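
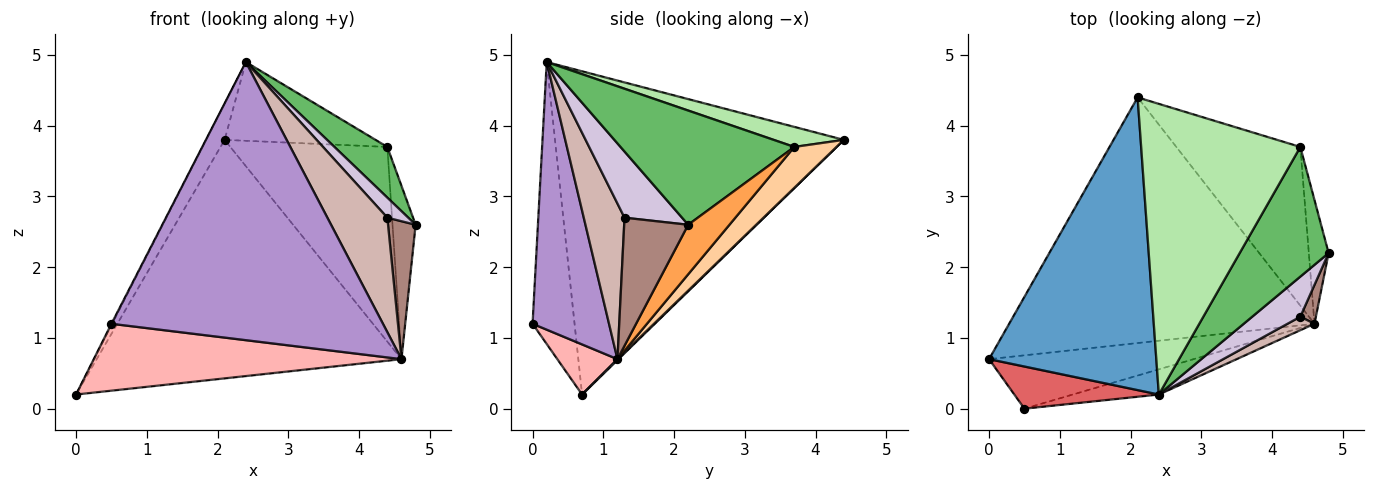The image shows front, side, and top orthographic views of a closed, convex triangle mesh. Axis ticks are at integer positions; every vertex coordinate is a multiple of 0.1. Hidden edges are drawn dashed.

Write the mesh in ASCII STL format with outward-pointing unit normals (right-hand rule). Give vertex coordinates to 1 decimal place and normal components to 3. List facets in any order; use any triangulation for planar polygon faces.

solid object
 facet normal -0.887 0.057 0.459
  outer loop
   vertex 2.4 0.2 4.9
   vertex 2.1 4.4 3.8
   vertex 0.0 0.7 0.2
  endloop
 endfacet
 facet normal 0.002 0.697 -0.717
  outer loop
   vertex 4.6 1.2 0.7
   vertex 0.0 0.7 0.2
   vertex 2.1 4.4 3.8
  endloop
 endfacet
 facet normal 0.824 0.461 -0.330
  outer loop
   vertex 4.4 3.7 3.7
   vertex 4.8 2.2 2.6
   vertex 4.6 1.2 0.7
  endloop
 endfacet
 facet normal 0.204 0.759 -0.619
  outer loop
   vertex 4.4 3.7 3.7
   vertex 4.6 1.2 0.7
   vertex 2.1 4.4 3.8
  endloop
 endfacet
 facet normal 0.767 -0.234 0.597
  outer loop
   vertex 4.4 3.7 3.7
   vertex 2.4 0.2 4.9
   vertex 4.8 2.2 2.6
  endloop
 endfacet
 facet normal 0.121 0.260 0.958
  outer loop
   vertex 4.4 3.7 3.7
   vertex 2.1 4.4 3.8
   vertex 2.4 0.2 4.9
  endloop
 endfacet
 facet normal -0.890 0.016 0.456
  outer loop
   vertex 0.5 0.0 1.2
   vertex 2.4 0.2 4.9
   vertex 0.0 0.7 0.2
  endloop
 endfacet
 facet normal 0.151 -0.773 -0.616
  outer loop
   vertex 0.5 0.0 1.2
   vertex 0.0 0.7 0.2
   vertex 4.6 1.2 0.7
  endloop
 endfacet
 facet normal 0.270 -0.959 -0.087
  outer loop
   vertex 0.5 0.0 1.2
   vertex 4.6 1.2 0.7
   vertex 2.4 0.2 4.9
  endloop
 endfacet
 facet normal 0.776 -0.282 0.564
  outer loop
   vertex 4.4 1.3 2.7
   vertex 4.8 2.2 2.6
   vertex 2.4 0.2 4.9
  endloop
 endfacet
 facet normal 0.913 -0.393 0.111
  outer loop
   vertex 4.4 1.3 2.7
   vertex 4.6 1.2 0.7
   vertex 4.8 2.2 2.6
  endloop
 endfacet
 facet normal 0.560 -0.823 0.097
  outer loop
   vertex 4.4 1.3 2.7
   vertex 2.4 0.2 4.9
   vertex 4.6 1.2 0.7
  endloop
 endfacet
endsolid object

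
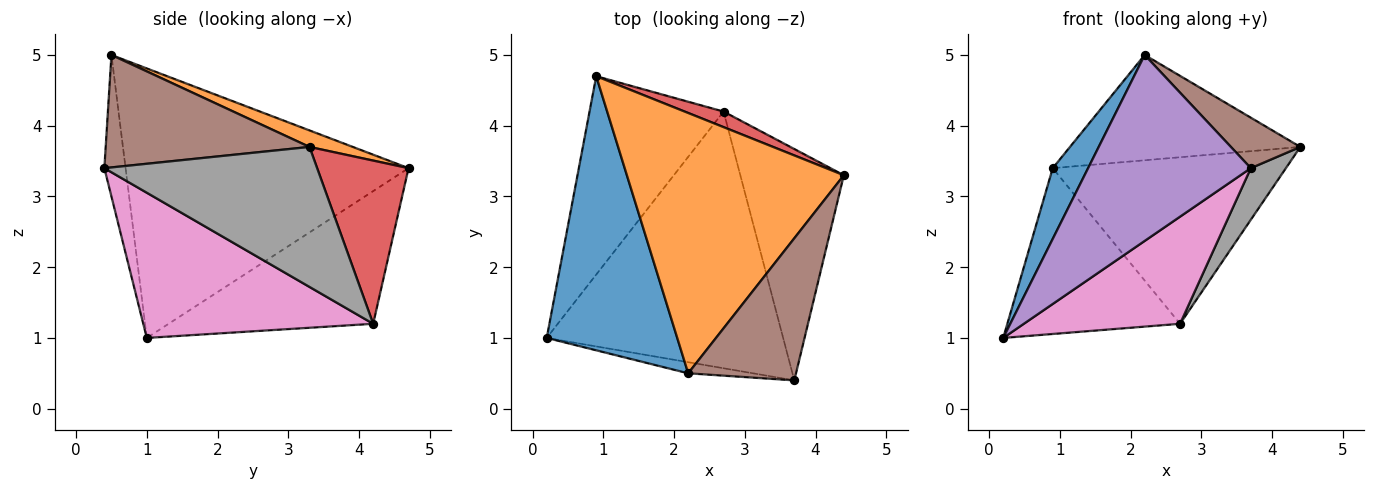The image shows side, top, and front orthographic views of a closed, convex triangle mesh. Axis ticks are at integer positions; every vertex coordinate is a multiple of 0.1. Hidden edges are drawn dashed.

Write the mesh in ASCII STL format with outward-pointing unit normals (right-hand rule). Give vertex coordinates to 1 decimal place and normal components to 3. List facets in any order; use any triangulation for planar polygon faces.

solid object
 facet normal -0.894 -0.112 0.433
  outer loop
   vertex 2.2 0.5 5.0
   vertex 0.9 4.7 3.4
   vertex 0.2 1.0 1.0
  endloop
 endfacet
 facet normal 0.070 0.374 0.925
  outer loop
   vertex 2.2 0.5 5.0
   vertex 4.4 3.3 3.7
   vertex 0.9 4.7 3.4
  endloop
 endfacet
 facet normal -0.605 0.511 -0.611
  outer loop
   vertex 2.7 4.2 1.2
   vertex 0.2 1.0 1.0
   vertex 0.9 4.7 3.4
  endloop
 endfacet
 facet normal 0.364 0.928 0.087
  outer loop
   vertex 2.7 4.2 1.2
   vertex 0.9 4.7 3.4
   vertex 4.4 3.3 3.7
  endloop
 endfacet
 facet normal -0.129 -0.990 -0.059
  outer loop
   vertex 3.7 0.4 3.4
   vertex 2.2 0.5 5.0
   vertex 0.2 1.0 1.0
  endloop
 endfacet
 facet normal 0.701 -0.239 0.672
  outer loop
   vertex 3.7 0.4 3.4
   vertex 4.4 3.3 3.7
   vertex 2.2 0.5 5.0
  endloop
 endfacet
 facet normal 0.493 -0.335 -0.803
  outer loop
   vertex 3.7 0.4 3.4
   vertex 0.2 1.0 1.0
   vertex 2.7 4.2 1.2
  endloop
 endfacet
 facet normal 0.797 -0.131 -0.589
  outer loop
   vertex 3.7 0.4 3.4
   vertex 2.7 4.2 1.2
   vertex 4.4 3.3 3.7
  endloop
 endfacet
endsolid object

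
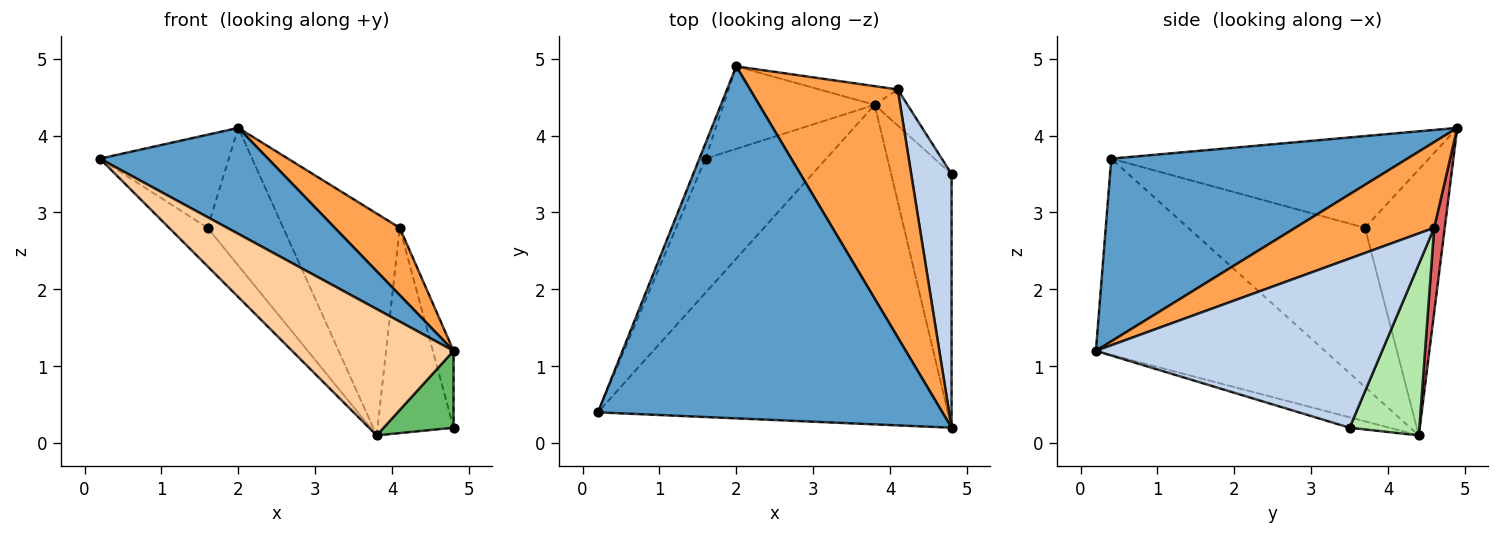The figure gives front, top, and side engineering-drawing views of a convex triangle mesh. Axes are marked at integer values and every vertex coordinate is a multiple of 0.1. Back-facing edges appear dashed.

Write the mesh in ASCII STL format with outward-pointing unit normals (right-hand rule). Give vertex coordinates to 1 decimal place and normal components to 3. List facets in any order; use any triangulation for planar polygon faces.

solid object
 facet normal 0.453 -0.257 0.854
  outer loop
   vertex 2.0 4.9 4.1
   vertex 0.2 0.4 3.7
   vertex 4.8 0.2 1.2
  endloop
 endfacet
 facet normal 0.970 0.070 0.232
  outer loop
   vertex 4.1 4.6 2.8
   vertex 4.8 0.2 1.2
   vertex 4.8 3.5 0.2
  endloop
 endfacet
 facet normal 0.489 -0.228 0.842
  outer loop
   vertex 4.1 4.6 2.8
   vertex 2.0 4.9 4.1
   vertex 4.8 0.2 1.2
  endloop
 endfacet
 facet normal -0.462 -0.326 -0.825
  outer loop
   vertex 3.8 4.4 0.1
   vertex 4.8 0.2 1.2
   vertex 0.2 0.4 3.7
  endloop
 endfacet
 facet normal -0.163 -0.286 -0.944
  outer loop
   vertex 3.8 4.4 0.1
   vertex 4.8 3.5 0.2
   vertex 4.8 0.2 1.2
  endloop
 endfacet
 facet normal 0.670 0.731 -0.129
  outer loop
   vertex 3.8 4.4 0.1
   vertex 4.1 4.6 2.8
   vertex 4.8 3.5 0.2
  endloop
 endfacet
 facet normal 0.090 0.992 -0.084
  outer loop
   vertex 3.8 4.4 0.1
   vertex 2.0 4.9 4.1
   vertex 4.1 4.6 2.8
  endloop
 endfacet
 facet normal -0.925 0.375 -0.062
  outer loop
   vertex 1.6 3.7 2.8
   vertex 0.2 0.4 3.7
   vertex 2.0 4.9 4.1
  endloop
 endfacet
 facet normal -0.785 0.171 -0.595
  outer loop
   vertex 1.6 3.7 2.8
   vertex 3.8 4.4 0.1
   vertex 0.2 0.4 3.7
  endloop
 endfacet
 facet normal -0.670 0.637 -0.381
  outer loop
   vertex 1.6 3.7 2.8
   vertex 2.0 4.9 4.1
   vertex 3.8 4.4 0.1
  endloop
 endfacet
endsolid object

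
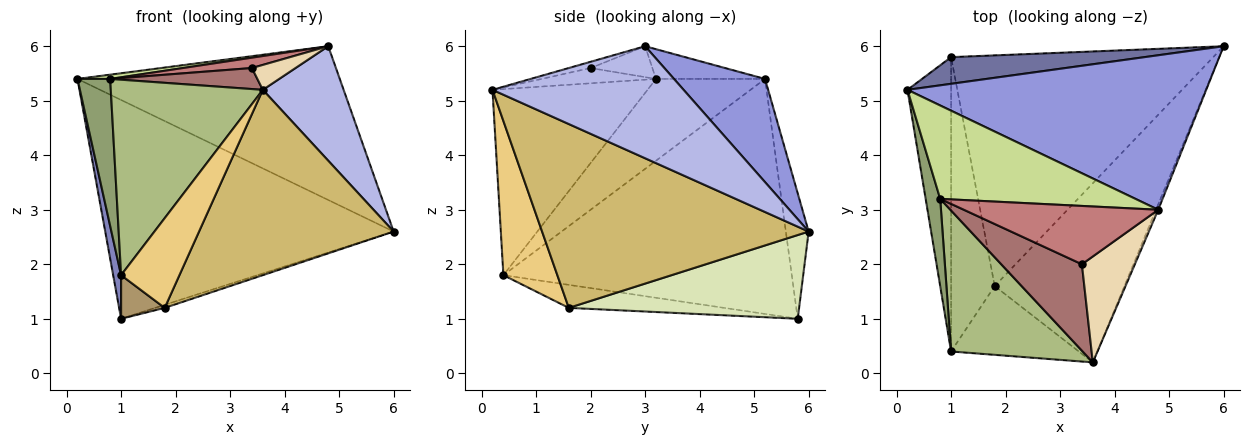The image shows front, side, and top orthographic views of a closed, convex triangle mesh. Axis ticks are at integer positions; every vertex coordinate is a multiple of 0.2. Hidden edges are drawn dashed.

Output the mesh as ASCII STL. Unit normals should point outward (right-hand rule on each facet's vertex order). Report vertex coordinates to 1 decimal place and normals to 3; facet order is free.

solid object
 facet normal -0.078 0.990 0.121
  outer loop
   vertex 1.0 5.8 1.0
   vertex 0.2 5.2 5.4
   vertex 6.0 6.0 2.6
  endloop
 endfacet
 facet normal -0.983 -0.027 -0.182
  outer loop
   vertex 1.0 0.4 1.8
   vertex 0.2 5.2 5.4
   vertex 1.0 5.8 1.0
  endloop
 endfacet
 facet normal 0.238 0.685 0.688
  outer loop
   vertex 4.8 3.0 6.0
   vertex 6.0 6.0 2.6
   vertex 0.2 5.2 5.4
  endloop
 endfacet
 facet normal 0.921 -0.389 -0.019
  outer loop
   vertex 4.8 3.0 6.0
   vertex 3.6 0.2 5.2
   vertex 6.0 6.0 2.6
  endloop
 endfacet
 facet normal -0.944 -0.283 0.168
  outer loop
   vertex 0.8 3.2 5.4
   vertex 0.2 5.2 5.4
   vertex 1.0 0.4 1.8
  endloop
 endfacet
 facet normal -0.637 -0.625 0.451
  outer loop
   vertex 0.8 3.2 5.4
   vertex 1.0 0.4 1.8
   vertex 3.6 0.2 5.2
  endloop
 endfacet
 facet normal -0.150 -0.045 0.988
  outer loop
   vertex 0.8 3.2 5.4
   vertex 4.8 3.0 6.0
   vertex 0.2 5.2 5.4
  endloop
 endfacet
 facet normal 0.304 0.013 -0.952
  outer loop
   vertex 1.8 1.6 1.2
   vertex 1.0 5.8 1.0
   vertex 6.0 6.0 2.6
  endloop
 endfacet
 facet normal -0.463 -0.130 -0.877
  outer loop
   vertex 1.8 1.6 1.2
   vertex 1.0 0.4 1.8
   vertex 1.0 5.8 1.0
  endloop
 endfacet
 facet normal 0.702 -0.512 -0.495
  outer loop
   vertex 1.8 1.6 1.2
   vertex 6.0 6.0 2.6
   vertex 3.6 0.2 5.2
  endloop
 endfacet
 facet normal 0.592 -0.640 -0.490
  outer loop
   vertex 1.8 1.6 1.2
   vertex 3.6 0.2 5.2
   vertex 1.0 0.4 1.8
  endloop
 endfacet
 facet normal -0.114 -0.228 0.967
  outer loop
   vertex 3.4 2.0 5.6
   vertex 3.6 0.2 5.2
   vertex 4.8 3.0 6.0
  endloop
 endfacet
 facet normal -0.181 -0.232 0.956
  outer loop
   vertex 3.4 2.0 5.6
   vertex 0.8 3.2 5.4
   vertex 3.6 0.2 5.2
  endloop
 endfacet
 facet normal -0.155 -0.173 0.973
  outer loop
   vertex 3.4 2.0 5.6
   vertex 4.8 3.0 6.0
   vertex 0.8 3.2 5.4
  endloop
 endfacet
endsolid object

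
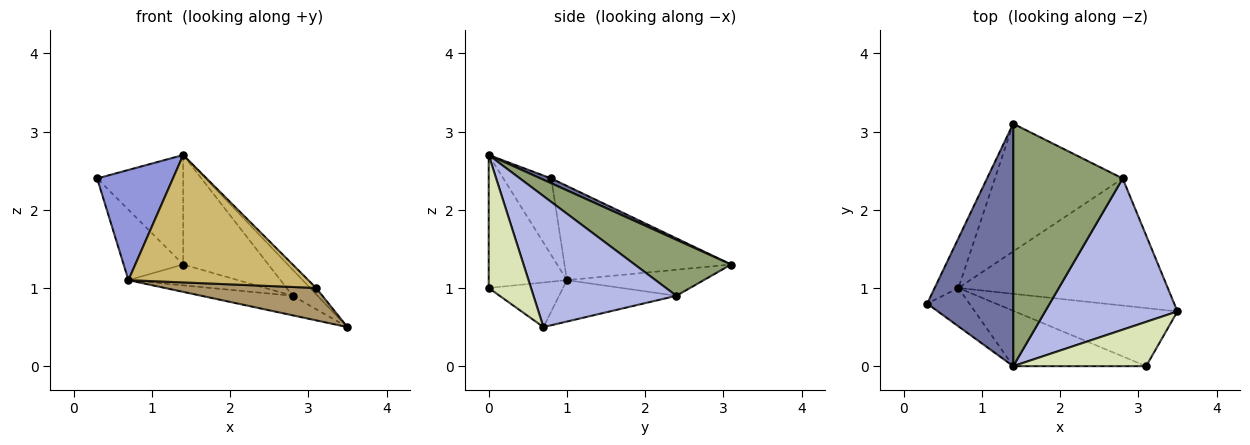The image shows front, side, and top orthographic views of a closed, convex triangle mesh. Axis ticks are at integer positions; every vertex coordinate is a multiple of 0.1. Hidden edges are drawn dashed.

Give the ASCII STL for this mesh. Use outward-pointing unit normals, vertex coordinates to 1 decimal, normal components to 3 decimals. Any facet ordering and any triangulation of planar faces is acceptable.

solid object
 facet normal 0.051 0.411 0.910
  outer loop
   vertex 1.4 0.0 2.7
   vertex 1.4 3.1 1.3
   vertex 0.3 0.8 2.4
  endloop
 endfacet
 facet normal -0.916 0.327 -0.232
  outer loop
   vertex 0.7 1.0 1.1
   vertex 0.3 0.8 2.4
   vertex 1.4 3.1 1.3
  endloop
 endfacet
 facet normal -0.513 -0.811 -0.282
  outer loop
   vertex 0.7 1.0 1.1
   vertex 1.4 0.0 2.7
   vertex 0.3 0.8 2.4
  endloop
 endfacet
 facet normal 0.698 0.122 0.705
  outer loop
   vertex 2.8 2.4 0.9
   vertex 1.4 0.0 2.7
   vertex 3.5 0.7 0.5
  endloop
 endfacet
 facet normal 0.423 0.373 0.826
  outer loop
   vertex 2.8 2.4 0.9
   vertex 1.4 3.1 1.3
   vertex 1.4 0.0 2.7
  endloop
 endfacet
 facet normal -0.192 0.149 -0.970
  outer loop
   vertex 2.8 2.4 0.9
   vertex 3.5 0.7 0.5
   vertex 0.7 1.0 1.1
  endloop
 endfacet
 facet normal -0.197 0.158 -0.968
  outer loop
   vertex 2.8 2.4 0.9
   vertex 0.7 1.0 1.1
   vertex 1.4 3.1 1.3
  endloop
 endfacet
 facet normal 0.704 0.101 0.704
  outer loop
   vertex 3.1 0.0 1.0
   vertex 3.5 0.7 0.5
   vertex 1.4 0.0 2.7
  endloop
 endfacet
 facet normal -0.233 -0.474 -0.849
  outer loop
   vertex 3.1 0.0 1.0
   vertex 0.7 1.0 1.1
   vertex 3.5 0.7 0.5
  endloop
 endfacet
 facet normal -0.370 -0.852 -0.370
  outer loop
   vertex 3.1 0.0 1.0
   vertex 1.4 0.0 2.7
   vertex 0.7 1.0 1.1
  endloop
 endfacet
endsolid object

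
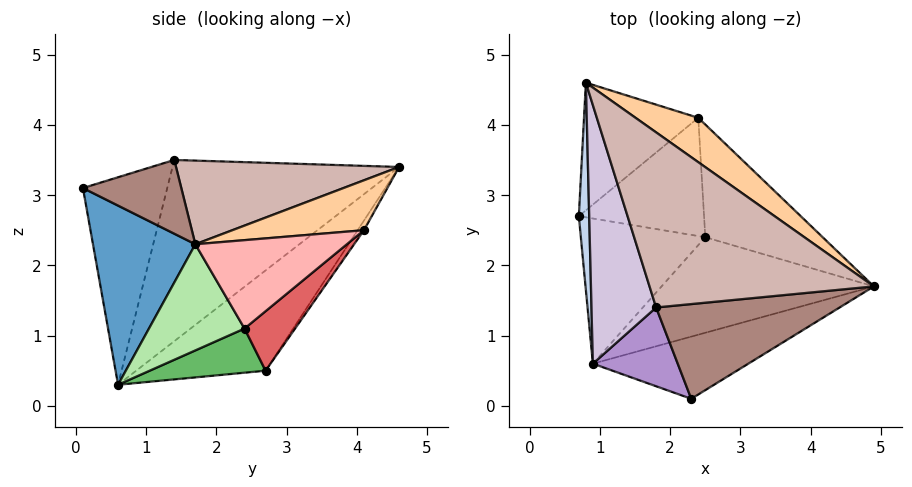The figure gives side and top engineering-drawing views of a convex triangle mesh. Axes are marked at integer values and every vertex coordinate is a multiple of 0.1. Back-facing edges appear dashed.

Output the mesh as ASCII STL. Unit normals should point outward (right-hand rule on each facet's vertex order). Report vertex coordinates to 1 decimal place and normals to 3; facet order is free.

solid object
 facet normal 0.409 -0.841 -0.354
  outer loop
   vertex 0.9 0.6 0.3
   vertex 4.9 1.7 2.3
   vertex 2.3 0.1 3.1
  endloop
 endfacet
 facet normal -0.989 -0.104 0.102
  outer loop
   vertex 0.9 0.6 0.3
   vertex 0.8 4.6 3.4
   vertex 0.7 2.7 0.5
  endloop
 endfacet
 facet normal -0.046 0.836 -0.546
  outer loop
   vertex 2.4 4.1 2.5
   vertex 0.7 2.7 0.5
   vertex 0.8 4.6 3.4
  endloop
 endfacet
 facet normal 0.538 0.504 0.676
  outer loop
   vertex 2.4 4.1 2.5
   vertex 0.8 4.6 3.4
   vertex 4.9 1.7 2.3
  endloop
 endfacet
 facet normal 0.332 0.121 -0.936
  outer loop
   vertex 2.5 2.4 1.1
   vertex 0.9 0.6 0.3
   vertex 0.7 2.7 0.5
  endloop
 endfacet
 facet normal 0.447 0.000 -0.894
  outer loop
   vertex 2.5 2.4 1.1
   vertex 4.9 1.7 2.3
   vertex 0.9 0.6 0.3
  endloop
 endfacet
 facet normal 0.340 0.610 -0.716
  outer loop
   vertex 2.5 2.4 1.1
   vertex 0.7 2.7 0.5
   vertex 2.4 4.1 2.5
  endloop
 endfacet
 facet normal 0.494 0.570 -0.656
  outer loop
   vertex 2.5 2.4 1.1
   vertex 2.4 4.1 2.5
   vertex 4.9 1.7 2.3
  endloop
 endfacet
 facet normal -0.837 -0.427 0.342
  outer loop
   vertex 1.8 1.4 3.5
   vertex 0.9 0.6 0.3
   vertex 2.3 0.1 3.1
  endloop
 endfacet
 facet normal -0.906 -0.273 0.323
  outer loop
   vertex 1.8 1.4 3.5
   vertex 0.8 4.6 3.4
   vertex 0.9 0.6 0.3
  endloop
 endfacet
 facet normal 0.369 -0.141 0.919
  outer loop
   vertex 1.8 1.4 3.5
   vertex 2.3 0.1 3.1
   vertex 4.9 1.7 2.3
  endloop
 endfacet
 facet normal 0.346 0.137 0.928
  outer loop
   vertex 1.8 1.4 3.5
   vertex 4.9 1.7 2.3
   vertex 0.8 4.6 3.4
  endloop
 endfacet
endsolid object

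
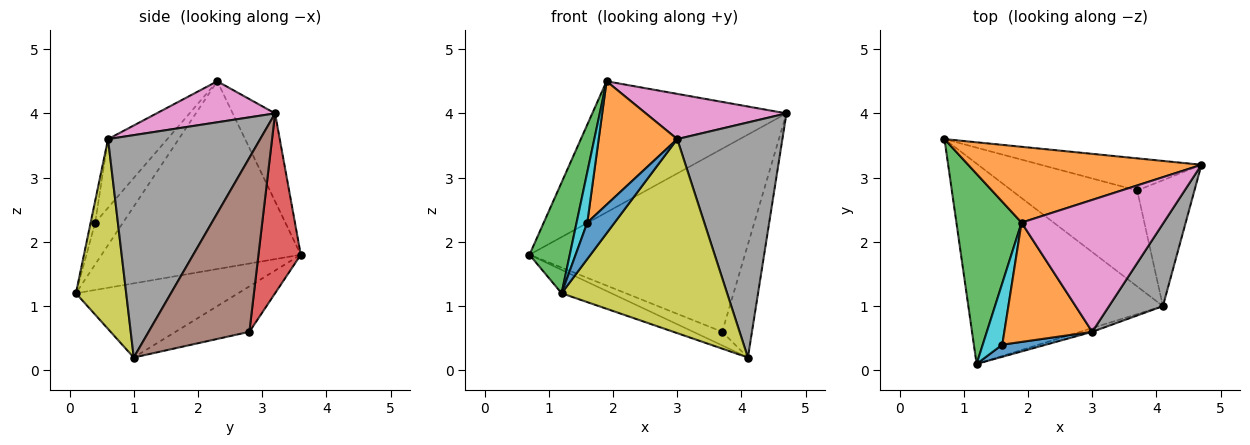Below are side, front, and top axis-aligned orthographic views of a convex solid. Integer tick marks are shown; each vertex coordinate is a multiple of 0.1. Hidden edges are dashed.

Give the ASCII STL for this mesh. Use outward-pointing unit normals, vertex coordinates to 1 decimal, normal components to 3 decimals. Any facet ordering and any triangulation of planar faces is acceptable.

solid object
 facet normal -0.354 0.109 -0.929
  outer loop
   vertex 4.1 1.0 0.2
   vertex 1.2 0.1 1.2
   vertex 0.7 3.6 1.8
  endloop
 endfacet
 facet normal -0.186 0.851 0.492
  outer loop
   vertex 1.9 2.3 4.5
   vertex 4.7 3.2 4.0
   vertex 0.7 3.6 1.8
  endloop
 endfacet
 facet normal -0.928 -0.188 0.322
  outer loop
   vertex 1.9 2.3 4.5
   vertex 0.7 3.6 1.8
   vertex 1.2 0.1 1.2
  endloop
 endfacet
 facet normal 0.190 0.967 -0.170
  outer loop
   vertex 3.7 2.8 0.6
   vertex 0.7 3.6 1.8
   vertex 4.7 3.2 4.0
  endloop
 endfacet
 facet normal -0.338 0.132 -0.932
  outer loop
   vertex 3.7 2.8 0.6
   vertex 4.1 1.0 0.2
   vertex 0.7 3.6 1.8
  endloop
 endfacet
 facet normal 0.915 0.270 -0.301
  outer loop
   vertex 3.7 2.8 0.6
   vertex 4.7 3.2 4.0
   vertex 4.1 1.0 0.2
  endloop
 endfacet
 facet normal 0.263 -0.313 0.913
  outer loop
   vertex 3.0 0.6 3.6
   vertex 4.7 3.2 4.0
   vertex 1.9 2.3 4.5
  endloop
 endfacet
 facet normal 0.807 -0.558 0.195
  outer loop
   vertex 3.0 0.6 3.6
   vertex 4.1 1.0 0.2
   vertex 4.7 3.2 4.0
  endloop
 endfacet
 facet normal 0.291 -0.957 -0.019
  outer loop
   vertex 3.0 0.6 3.6
   vertex 1.2 0.1 1.2
   vertex 4.1 1.0 0.2
  endloop
 endfacet
 facet normal -0.855 -0.329 0.401
  outer loop
   vertex 1.6 0.4 2.3
   vertex 1.9 2.3 4.5
   vertex 1.2 0.1 1.2
  endloop
 endfacet
 facet normal -0.156 -0.937 0.312
  outer loop
   vertex 1.6 0.4 2.3
   vertex 1.2 0.1 1.2
   vertex 3.0 0.6 3.6
  endloop
 endfacet
 facet normal -0.477 -0.632 0.611
  outer loop
   vertex 1.6 0.4 2.3
   vertex 3.0 0.6 3.6
   vertex 1.9 2.3 4.5
  endloop
 endfacet
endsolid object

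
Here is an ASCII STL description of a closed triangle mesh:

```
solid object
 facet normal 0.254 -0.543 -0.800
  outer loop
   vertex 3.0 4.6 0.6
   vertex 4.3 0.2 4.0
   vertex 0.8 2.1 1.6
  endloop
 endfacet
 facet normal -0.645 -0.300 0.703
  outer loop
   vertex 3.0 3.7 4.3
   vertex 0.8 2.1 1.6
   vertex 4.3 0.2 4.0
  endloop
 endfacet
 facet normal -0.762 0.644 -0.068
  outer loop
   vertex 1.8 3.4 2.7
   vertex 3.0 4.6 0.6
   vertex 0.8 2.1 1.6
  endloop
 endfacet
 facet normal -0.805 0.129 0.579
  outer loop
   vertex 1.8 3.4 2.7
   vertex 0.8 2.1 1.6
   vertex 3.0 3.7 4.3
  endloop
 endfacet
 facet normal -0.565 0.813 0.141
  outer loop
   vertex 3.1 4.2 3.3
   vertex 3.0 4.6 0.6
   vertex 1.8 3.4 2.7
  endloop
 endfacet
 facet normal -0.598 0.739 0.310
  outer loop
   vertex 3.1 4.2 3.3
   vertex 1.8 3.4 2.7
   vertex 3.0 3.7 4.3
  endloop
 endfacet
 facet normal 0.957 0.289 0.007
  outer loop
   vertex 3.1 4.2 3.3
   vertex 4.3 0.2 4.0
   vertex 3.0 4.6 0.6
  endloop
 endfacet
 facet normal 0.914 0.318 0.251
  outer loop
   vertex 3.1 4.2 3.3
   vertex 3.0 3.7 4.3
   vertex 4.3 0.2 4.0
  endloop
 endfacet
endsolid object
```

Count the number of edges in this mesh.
12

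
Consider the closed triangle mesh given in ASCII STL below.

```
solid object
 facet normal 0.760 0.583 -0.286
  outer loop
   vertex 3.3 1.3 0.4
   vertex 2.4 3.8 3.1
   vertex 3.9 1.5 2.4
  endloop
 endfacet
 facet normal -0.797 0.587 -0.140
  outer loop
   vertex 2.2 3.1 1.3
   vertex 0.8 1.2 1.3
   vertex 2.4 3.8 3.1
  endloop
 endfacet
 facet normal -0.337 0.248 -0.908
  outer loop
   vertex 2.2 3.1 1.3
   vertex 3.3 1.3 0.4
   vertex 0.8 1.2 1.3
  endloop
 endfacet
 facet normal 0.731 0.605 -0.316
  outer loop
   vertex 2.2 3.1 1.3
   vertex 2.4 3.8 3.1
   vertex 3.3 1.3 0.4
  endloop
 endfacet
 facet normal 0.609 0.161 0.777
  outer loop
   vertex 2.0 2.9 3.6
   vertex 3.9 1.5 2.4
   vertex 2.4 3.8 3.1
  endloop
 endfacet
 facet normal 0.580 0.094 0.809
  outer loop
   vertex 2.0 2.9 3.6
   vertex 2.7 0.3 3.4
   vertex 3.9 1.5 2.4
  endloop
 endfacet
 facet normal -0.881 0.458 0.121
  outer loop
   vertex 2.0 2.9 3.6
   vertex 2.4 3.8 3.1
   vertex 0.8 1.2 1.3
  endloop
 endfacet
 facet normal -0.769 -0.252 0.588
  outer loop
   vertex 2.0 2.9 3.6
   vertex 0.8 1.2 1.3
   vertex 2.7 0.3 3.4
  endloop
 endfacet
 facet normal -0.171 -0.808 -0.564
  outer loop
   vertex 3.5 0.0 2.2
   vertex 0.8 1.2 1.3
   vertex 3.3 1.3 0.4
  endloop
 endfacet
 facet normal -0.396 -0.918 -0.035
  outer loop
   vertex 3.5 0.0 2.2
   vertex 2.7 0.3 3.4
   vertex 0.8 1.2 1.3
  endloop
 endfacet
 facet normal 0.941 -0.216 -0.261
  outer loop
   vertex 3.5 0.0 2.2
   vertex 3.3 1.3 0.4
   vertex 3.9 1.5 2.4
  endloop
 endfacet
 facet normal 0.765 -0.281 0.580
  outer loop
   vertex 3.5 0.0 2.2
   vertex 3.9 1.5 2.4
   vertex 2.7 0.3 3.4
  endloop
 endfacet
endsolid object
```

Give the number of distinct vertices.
8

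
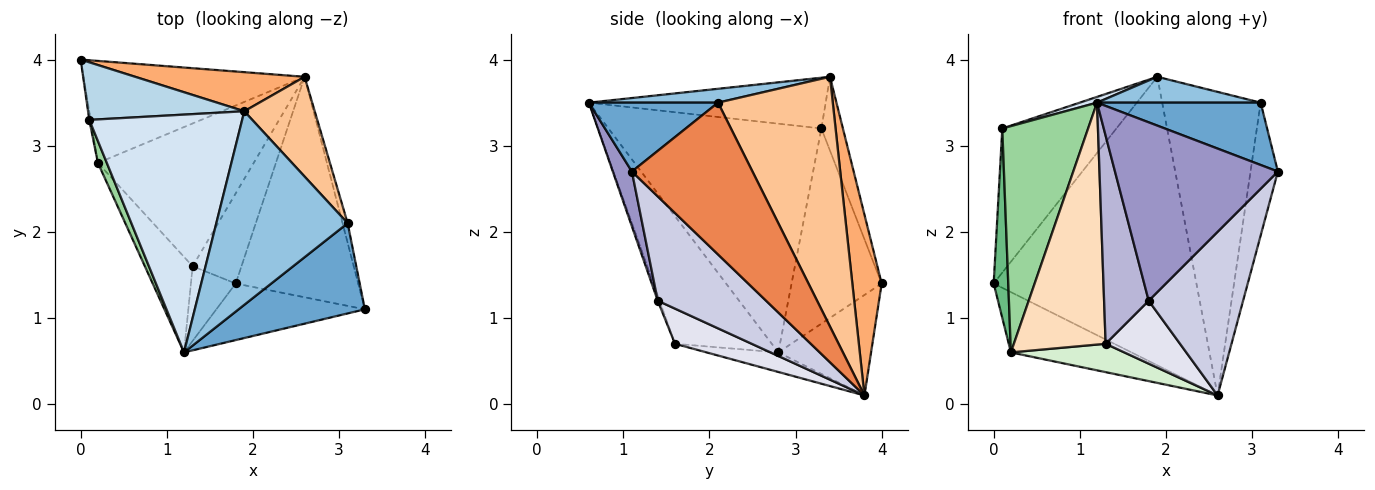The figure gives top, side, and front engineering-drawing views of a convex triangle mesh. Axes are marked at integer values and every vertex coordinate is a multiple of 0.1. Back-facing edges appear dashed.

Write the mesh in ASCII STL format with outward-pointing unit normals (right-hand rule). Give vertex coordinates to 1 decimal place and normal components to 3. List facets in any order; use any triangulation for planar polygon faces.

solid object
 facet normal 0.409 -0.519 0.751
  outer loop
   vertex 3.1 2.1 3.5
   vertex 1.2 0.6 3.5
   vertex 3.3 1.1 2.7
  endloop
 endfacet
 facet normal 0.104 -0.132 0.986
  outer loop
   vertex 3.1 2.1 3.5
   vertex 1.9 3.4 3.8
   vertex 1.2 0.6 3.5
  endloop
 endfacet
 facet normal -0.173 0.915 0.365
  outer loop
   vertex 0.1 3.3 3.2
   vertex 1.9 3.4 3.8
   vertex 0.0 4.0 1.4
  endloop
 endfacet
 facet normal -0.315 -0.023 0.949
  outer loop
   vertex 0.1 3.3 3.2
   vertex 1.2 0.6 3.5
   vertex 1.9 3.4 3.8
  endloop
 endfacet
 facet normal 0.975 0.221 -0.033
  outer loop
   vertex 2.6 3.8 0.1
   vertex 3.1 2.1 3.5
   vertex 3.3 1.1 2.7
  endloop
 endfacet
 facet normal 0.142 0.981 0.133
  outer loop
   vertex 2.6 3.8 0.1
   vertex 0.0 4.0 1.4
   vertex 1.9 3.4 3.8
  endloop
 endfacet
 facet normal 0.742 0.637 0.209
  outer loop
   vertex 2.6 3.8 0.1
   vertex 1.9 3.4 3.8
   vertex 3.1 2.1 3.5
  endloop
 endfacet
 facet normal -0.700 -0.664 -0.262
  outer loop
   vertex 0.2 2.8 0.6
   vertex 1.3 1.6 0.7
   vertex 1.2 0.6 3.5
  endloop
 endfacet
 facet normal -0.987 -0.160 -0.007
  outer loop
   vertex 0.2 2.8 0.6
   vertex 0.1 3.3 3.2
   vertex 0.0 4.0 1.4
  endloop
 endfacet
 facet normal -0.927 -0.374 0.036
  outer loop
   vertex 0.2 2.8 0.6
   vertex 1.2 0.6 3.5
   vertex 0.1 3.3 3.2
  endloop
 endfacet
 facet normal -0.364 0.474 -0.802
  outer loop
   vertex 0.2 2.8 0.6
   vertex 0.0 4.0 1.4
   vertex 2.6 3.8 0.1
  endloop
 endfacet
 facet normal -0.122 -0.193 -0.974
  outer loop
   vertex 0.2 2.8 0.6
   vertex 2.6 3.8 0.1
   vertex 1.3 1.6 0.7
  endloop
 endfacet
 facet normal 0.111 -0.947 -0.301
  outer loop
   vertex 1.8 1.4 1.2
   vertex 3.3 1.1 2.7
   vertex 1.2 0.6 3.5
  endloop
 endfacet
 facet normal -0.039 -0.941 -0.337
  outer loop
   vertex 1.8 1.4 1.2
   vertex 1.2 0.6 3.5
   vertex 1.3 1.6 0.7
  endloop
 endfacet
 facet normal 0.564 -0.492 -0.663
  outer loop
   vertex 1.8 1.4 1.2
   vertex 2.6 3.8 0.1
   vertex 3.3 1.1 2.7
  endloop
 endfacet
 facet normal 0.509 -0.493 -0.706
  outer loop
   vertex 1.8 1.4 1.2
   vertex 1.3 1.6 0.7
   vertex 2.6 3.8 0.1
  endloop
 endfacet
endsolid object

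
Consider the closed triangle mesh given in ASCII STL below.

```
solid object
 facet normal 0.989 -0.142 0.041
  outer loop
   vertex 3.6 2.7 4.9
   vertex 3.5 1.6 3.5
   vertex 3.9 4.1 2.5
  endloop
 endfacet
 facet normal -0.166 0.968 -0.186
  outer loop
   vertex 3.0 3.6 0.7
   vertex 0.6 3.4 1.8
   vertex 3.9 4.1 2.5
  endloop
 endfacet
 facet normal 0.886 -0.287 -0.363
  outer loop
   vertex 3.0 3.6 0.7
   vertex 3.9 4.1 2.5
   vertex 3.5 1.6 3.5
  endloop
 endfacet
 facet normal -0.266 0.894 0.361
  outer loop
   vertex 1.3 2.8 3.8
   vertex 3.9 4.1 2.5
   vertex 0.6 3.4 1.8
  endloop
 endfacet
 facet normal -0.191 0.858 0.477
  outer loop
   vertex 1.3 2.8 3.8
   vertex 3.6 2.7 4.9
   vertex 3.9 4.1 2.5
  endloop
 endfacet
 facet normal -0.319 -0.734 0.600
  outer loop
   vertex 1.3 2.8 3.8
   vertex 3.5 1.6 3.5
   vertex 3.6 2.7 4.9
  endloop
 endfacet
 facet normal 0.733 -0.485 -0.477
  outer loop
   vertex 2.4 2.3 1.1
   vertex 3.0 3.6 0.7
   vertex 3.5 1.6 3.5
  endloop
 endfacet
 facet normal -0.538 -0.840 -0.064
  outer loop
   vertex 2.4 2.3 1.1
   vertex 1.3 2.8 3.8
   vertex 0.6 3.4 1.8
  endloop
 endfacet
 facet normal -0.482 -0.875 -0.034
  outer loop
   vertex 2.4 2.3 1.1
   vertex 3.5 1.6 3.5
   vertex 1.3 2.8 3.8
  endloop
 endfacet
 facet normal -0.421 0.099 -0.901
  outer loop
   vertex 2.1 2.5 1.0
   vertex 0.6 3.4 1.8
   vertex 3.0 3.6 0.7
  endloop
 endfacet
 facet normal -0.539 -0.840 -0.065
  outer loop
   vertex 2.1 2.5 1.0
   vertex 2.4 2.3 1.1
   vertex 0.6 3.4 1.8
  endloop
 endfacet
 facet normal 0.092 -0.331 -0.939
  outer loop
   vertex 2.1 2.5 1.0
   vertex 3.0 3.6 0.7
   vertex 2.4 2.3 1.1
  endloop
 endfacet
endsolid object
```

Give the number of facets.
12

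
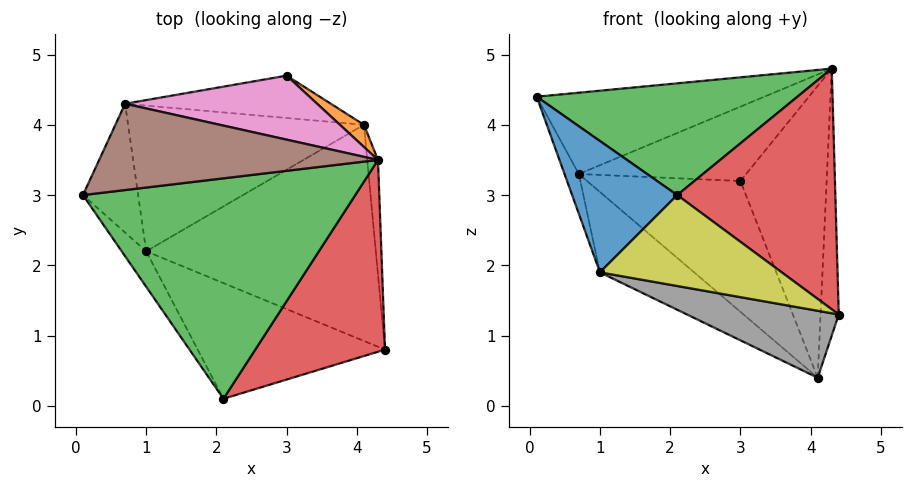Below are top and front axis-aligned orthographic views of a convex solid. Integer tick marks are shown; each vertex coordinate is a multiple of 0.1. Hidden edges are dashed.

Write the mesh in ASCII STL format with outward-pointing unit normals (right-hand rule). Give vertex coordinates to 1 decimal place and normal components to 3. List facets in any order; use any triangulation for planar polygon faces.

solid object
 facet normal 0.996 0.083 -0.036
  outer loop
   vertex 4.1 4.0 0.4
   vertex 4.3 3.5 4.8
   vertex 4.4 0.8 1.3
  endloop
 endfacet
 facet normal 0.637 0.768 0.058
  outer loop
   vertex 4.1 4.0 0.4
   vertex 3.0 4.7 3.2
   vertex 4.3 3.5 4.8
  endloop
 endfacet
 facet normal -0.031 -0.452 0.892
  outer loop
   vertex 2.1 0.1 3.0
   vertex 4.3 3.5 4.8
   vertex 0.1 3.0 4.4
  endloop
 endfacet
 facet normal 0.573 -0.641 0.511
  outer loop
   vertex 2.1 0.1 3.0
   vertex 4.4 0.8 1.3
   vertex 4.3 3.5 4.8
  endloop
 endfacet
 facet normal -0.176 0.936 -0.303
  outer loop
   vertex 0.7 4.3 3.3
   vertex 3.0 4.7 3.2
   vertex 4.1 4.0 0.4
  endloop
 endfacet
 facet normal -0.149 0.678 0.720
  outer loop
   vertex 0.7 4.3 3.3
   vertex 0.1 3.0 4.4
   vertex 4.3 3.5 4.8
  endloop
 endfacet
 facet normal -0.103 0.754 0.649
  outer loop
   vertex 0.7 4.3 3.3
   vertex 4.3 3.5 4.8
   vertex 3.0 4.7 3.2
  endloop
 endfacet
 facet normal -0.279 -0.284 -0.917
  outer loop
   vertex 1.0 2.2 1.9
   vertex 4.1 4.0 0.4
   vertex 4.4 0.8 1.3
  endloop
 endfacet
 facet normal -0.366 -0.575 -0.732
  outer loop
   vertex 1.0 2.2 1.9
   vertex 4.4 0.8 1.3
   vertex 2.1 0.1 3.0
  endloop
 endfacet
 facet normal -0.576 0.395 -0.716
  outer loop
   vertex 1.0 2.2 1.9
   vertex 0.7 4.3 3.3
   vertex 4.1 4.0 0.4
  endloop
 endfacet
 facet normal -0.845 -0.516 -0.139
  outer loop
   vertex 1.0 2.2 1.9
   vertex 2.1 0.1 3.0
   vertex 0.1 3.0 4.4
  endloop
 endfacet
 facet normal -0.923 0.114 -0.369
  outer loop
   vertex 1.0 2.2 1.9
   vertex 0.1 3.0 4.4
   vertex 0.7 4.3 3.3
  endloop
 endfacet
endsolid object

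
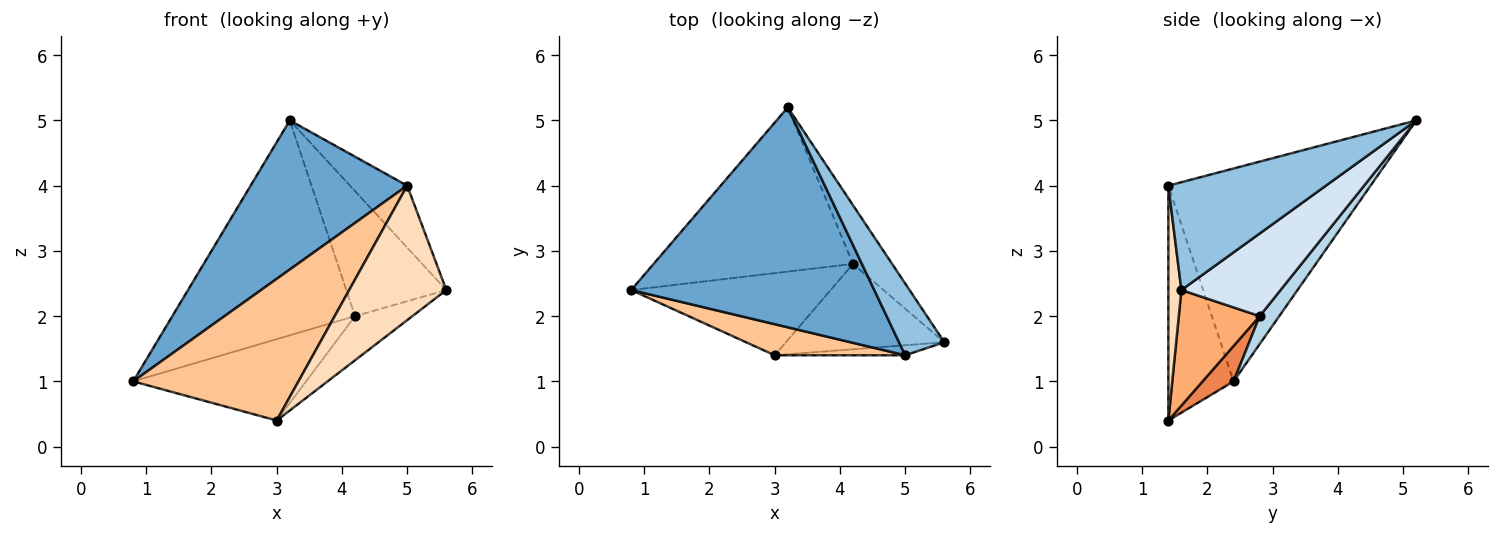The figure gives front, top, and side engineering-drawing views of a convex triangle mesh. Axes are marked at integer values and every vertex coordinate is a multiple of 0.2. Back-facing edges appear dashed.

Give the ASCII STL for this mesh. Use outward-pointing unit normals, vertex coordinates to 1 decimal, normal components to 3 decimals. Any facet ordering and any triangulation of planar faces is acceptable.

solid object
 facet normal -0.587 -0.454 0.670
  outer loop
   vertex 5.0 1.4 4.0
   vertex 3.2 5.2 5.0
   vertex 0.8 2.4 1.0
  endloop
 endfacet
 facet normal 0.874 0.317 0.367
  outer loop
   vertex 5.0 1.4 4.0
   vertex 5.6 1.6 2.4
   vertex 3.2 5.2 5.0
  endloop
 endfacet
 facet normal 0.085 0.792 -0.605
  outer loop
   vertex 4.2 2.8 2.0
   vertex 0.8 2.4 1.0
   vertex 3.2 5.2 5.0
  endloop
 endfacet
 facet normal 0.668 0.674 -0.316
  outer loop
   vertex 4.2 2.8 2.0
   vertex 3.2 5.2 5.0
   vertex 5.6 1.6 2.4
  endloop
 endfacet
 facet normal 0.125 0.698 -0.705
  outer loop
   vertex 3.0 1.4 0.4
   vertex 0.8 2.4 1.0
   vertex 4.2 2.8 2.0
  endloop
 endfacet
 facet normal 0.544 0.386 -0.745
  outer loop
   vertex 3.0 1.4 0.4
   vertex 4.2 2.8 2.0
   vertex 5.6 1.6 2.4
  endloop
 endfacet
 facet normal -0.360 -0.911 0.200
  outer loop
   vertex 3.0 1.4 0.4
   vertex 5.0 1.4 4.0
   vertex 0.8 2.4 1.0
  endloop
 endfacet
 facet normal 0.133 -0.988 -0.074
  outer loop
   vertex 3.0 1.4 0.4
   vertex 5.6 1.6 2.4
   vertex 5.0 1.4 4.0
  endloop
 endfacet
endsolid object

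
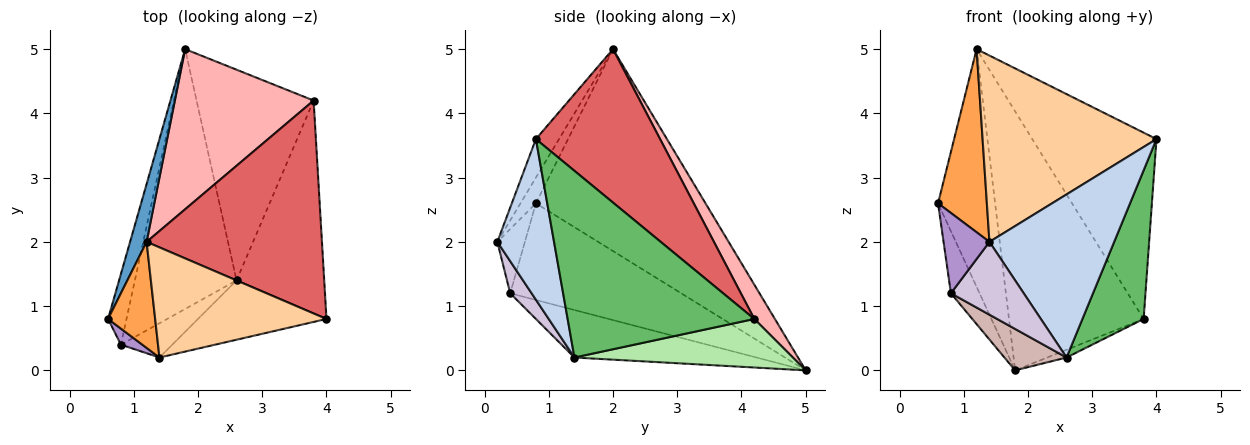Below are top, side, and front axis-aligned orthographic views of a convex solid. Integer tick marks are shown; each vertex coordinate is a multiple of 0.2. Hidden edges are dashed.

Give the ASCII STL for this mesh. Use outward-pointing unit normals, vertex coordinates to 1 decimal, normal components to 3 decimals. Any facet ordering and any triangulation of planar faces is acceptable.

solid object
 facet normal -0.945 0.318 0.077
  outer loop
   vertex 1.2 2.0 5.0
   vertex 1.8 5.0 0.0
   vertex 0.6 0.8 2.6
  endloop
 endfacet
 facet normal 0.393 -0.864 -0.314
  outer loop
   vertex 1.4 0.2 2.0
   vertex 2.6 1.4 0.2
   vertex 4.0 0.8 3.6
  endloop
 endfacet
 facet normal -0.264 -0.835 0.483
  outer loop
   vertex 1.4 0.2 2.0
   vertex 1.2 2.0 5.0
   vertex 0.6 0.8 2.6
  endloop
 endfacet
 facet normal -0.114 -0.855 0.506
  outer loop
   vertex 1.4 0.2 2.0
   vertex 4.0 0.8 3.6
   vertex 1.2 2.0 5.0
  endloop
 endfacet
 facet normal 0.868 -0.285 -0.408
  outer loop
   vertex 3.8 4.2 0.8
   vertex 4.0 0.8 3.6
   vertex 2.6 1.4 0.2
  endloop
 endfacet
 facet normal 0.383 0.034 -0.923
  outer loop
   vertex 3.8 4.2 0.8
   vertex 2.6 1.4 0.2
   vertex 1.8 5.0 0.0
  endloop
 endfacet
 facet normal 0.550 0.550 0.629
  outer loop
   vertex 3.8 4.2 0.8
   vertex 1.2 2.0 5.0
   vertex 4.0 0.8 3.6
  endloop
 endfacet
 facet normal 0.129 0.843 0.522
  outer loop
   vertex 3.8 4.2 0.8
   vertex 1.8 5.0 0.0
   vertex 1.2 2.0 5.0
  endloop
 endfacet
 facet normal -0.507 -0.845 0.169
  outer loop
   vertex 0.8 0.4 1.2
   vertex 1.4 0.2 2.0
   vertex 0.6 0.8 2.6
  endloop
 endfacet
 facet normal 0.257 -0.874 -0.411
  outer loop
   vertex 0.8 0.4 1.2
   vertex 2.6 1.4 0.2
   vertex 1.4 0.2 2.0
  endloop
 endfacet
 facet normal -0.969 0.162 -0.185
  outer loop
   vertex 0.8 0.4 1.2
   vertex 0.6 0.8 2.6
   vertex 1.8 5.0 0.0
  endloop
 endfacet
 facet normal -0.419 -0.143 -0.897
  outer loop
   vertex 0.8 0.4 1.2
   vertex 1.8 5.0 0.0
   vertex 2.6 1.4 0.2
  endloop
 endfacet
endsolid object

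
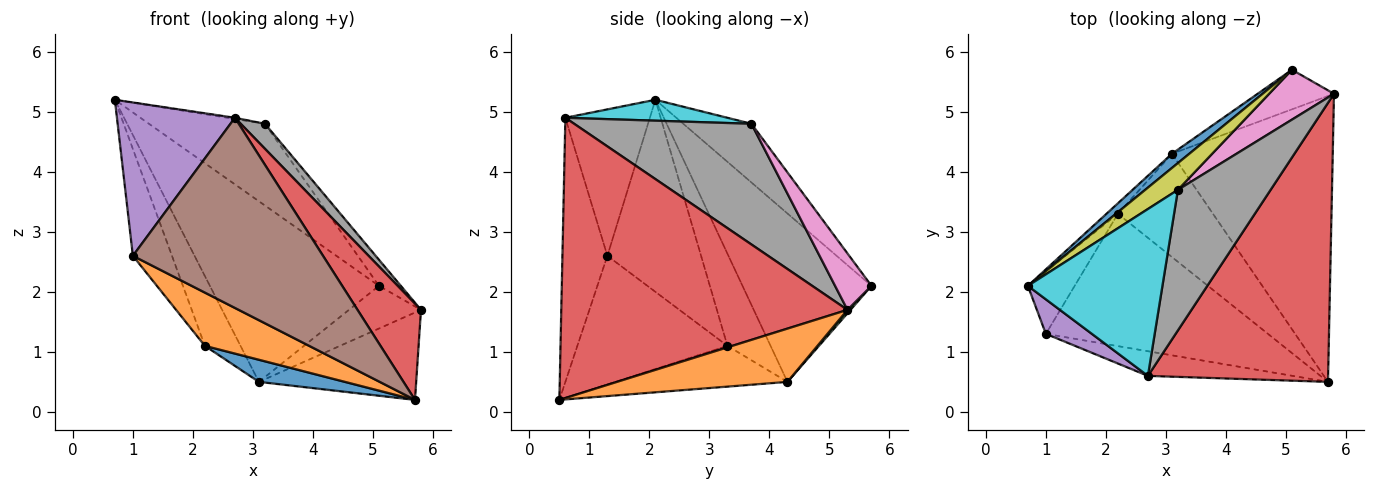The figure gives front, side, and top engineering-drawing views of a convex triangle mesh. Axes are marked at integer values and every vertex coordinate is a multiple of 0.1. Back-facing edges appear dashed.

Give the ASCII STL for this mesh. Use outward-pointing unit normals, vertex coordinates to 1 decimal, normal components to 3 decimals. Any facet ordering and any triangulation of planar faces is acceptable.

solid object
 facet normal -0.605 0.794 0.062
  outer loop
   vertex 3.1 4.3 0.5
   vertex 0.7 2.1 5.2
   vertex 5.1 5.7 2.1
  endloop
 endfacet
 facet normal 0.302 0.279 -0.912
  outer loop
   vertex 3.1 4.3 0.5
   vertex 5.8 5.3 1.7
   vertex 5.7 0.5 0.2
  endloop
 endfacet
 facet normal 0.031 0.733 -0.680
  outer loop
   vertex 3.1 4.3 0.5
   vertex 5.1 5.7 2.1
   vertex 5.8 5.3 1.7
  endloop
 endfacet
 facet normal 0.827 -0.183 0.532
  outer loop
   vertex 2.7 0.6 4.9
   vertex 5.7 0.5 0.2
   vertex 5.8 5.3 1.7
  endloop
 endfacet
 facet normal -0.573 -0.800 0.180
  outer loop
   vertex 1.0 1.3 2.6
   vertex 2.7 0.6 4.9
   vertex 0.7 2.1 5.2
  endloop
 endfacet
 facet normal -0.228 -0.966 -0.125
  outer loop
   vertex 1.0 1.3 2.6
   vertex 5.7 0.5 0.2
   vertex 2.7 0.6 4.9
  endloop
 endfacet
 facet normal 0.611 0.367 0.702
  outer loop
   vertex 3.2 3.7 4.8
   vertex 5.8 5.3 1.7
   vertex 5.1 5.7 2.1
  endloop
 endfacet
 facet normal 0.788 -0.108 0.606
  outer loop
   vertex 3.2 3.7 4.8
   vertex 2.7 0.6 4.9
   vertex 5.8 5.3 1.7
  endloop
 endfacet
 facet normal -0.488 0.830 0.272
  outer loop
   vertex 3.2 3.7 4.8
   vertex 5.1 5.7 2.1
   vertex 0.7 2.1 5.2
  endloop
 endfacet
 facet normal 0.154 0.007 0.988
  outer loop
   vertex 3.2 3.7 4.8
   vertex 0.7 2.1 5.2
   vertex 2.7 0.6 4.9
  endloop
 endfacet
 facet normal -0.386 -0.193 -0.902
  outer loop
   vertex 2.2 3.3 1.1
   vertex 3.1 4.3 0.5
   vertex 5.7 0.5 0.2
  endloop
 endfacet
 facet normal -0.473 -0.329 -0.817
  outer loop
   vertex 2.2 3.3 1.1
   vertex 5.7 0.5 0.2
   vertex 1.0 1.3 2.6
  endloop
 endfacet
 facet normal -0.768 0.634 -0.095
  outer loop
   vertex 2.2 3.3 1.1
   vertex 0.7 2.1 5.2
   vertex 3.1 4.3 0.5
  endloop
 endfacet
 facet normal -0.900 0.376 -0.219
  outer loop
   vertex 2.2 3.3 1.1
   vertex 1.0 1.3 2.6
   vertex 0.7 2.1 5.2
  endloop
 endfacet
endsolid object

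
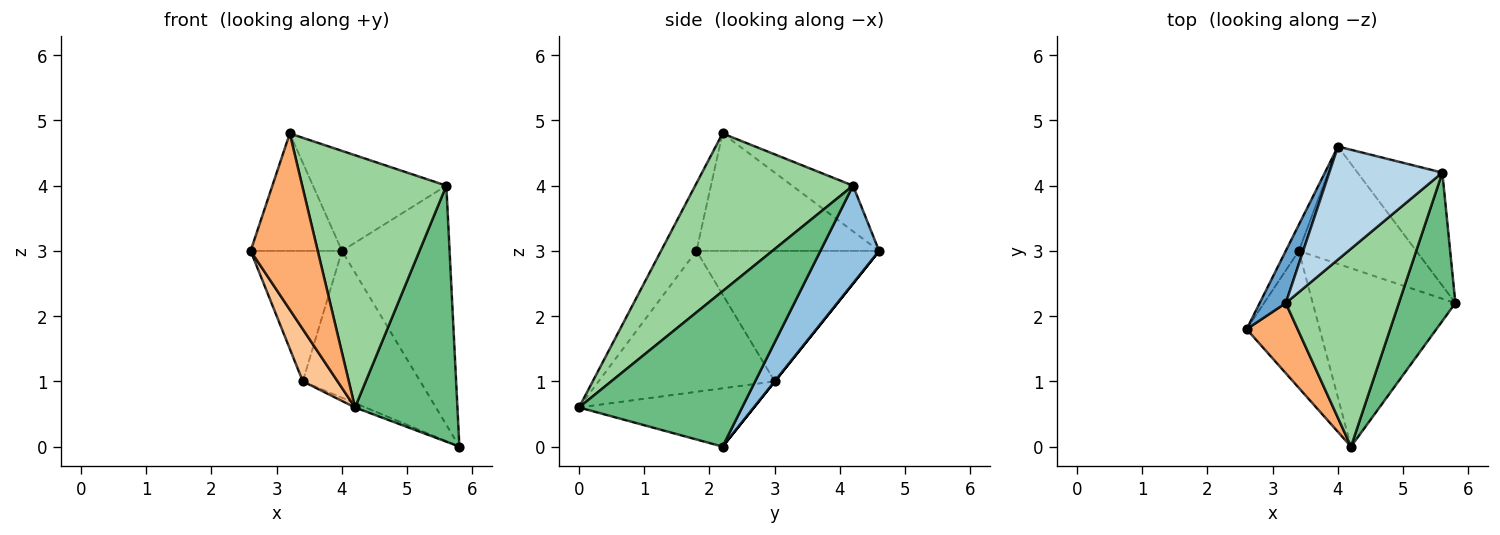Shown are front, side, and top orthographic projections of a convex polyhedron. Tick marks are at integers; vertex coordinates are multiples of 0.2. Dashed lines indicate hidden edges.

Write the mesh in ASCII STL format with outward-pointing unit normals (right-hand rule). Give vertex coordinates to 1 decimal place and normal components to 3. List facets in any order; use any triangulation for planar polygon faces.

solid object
 facet normal -0.877 0.439 0.195
  outer loop
   vertex 3.2 2.2 4.8
   vertex 4.0 4.6 3.0
   vertex 2.6 1.8 3.0
  endloop
 endfacet
 facet normal 0.442 0.811 -0.383
  outer loop
   vertex 5.6 4.2 4.0
   vertex 5.8 2.2 0.0
   vertex 4.0 4.6 3.0
  endloop
 endfacet
 facet normal -0.290 0.634 0.717
  outer loop
   vertex 5.6 4.2 4.0
   vertex 4.0 4.6 3.0
   vertex 3.2 2.2 4.8
  endloop
 endfacet
 facet normal -0.891 0.445 -0.089
  outer loop
   vertex 3.4 3.0 1.0
   vertex 2.6 1.8 3.0
   vertex 4.0 4.6 3.0
  endloop
 endfacet
 facet normal 0.000 0.781 -0.625
  outer loop
   vertex 3.4 3.0 1.0
   vertex 4.0 4.6 3.0
   vertex 5.8 2.2 0.0
  endloop
 endfacet
 facet normal -0.440 -0.834 0.332
  outer loop
   vertex 4.2 0.0 0.6
   vertex 3.2 2.2 4.8
   vertex 2.6 1.8 3.0
  endloop
 endfacet
 facet normal -0.874 -0.173 -0.453
  outer loop
   vertex 4.2 0.0 0.6
   vertex 2.6 1.8 3.0
   vertex 3.4 3.0 1.0
  endloop
 endfacet
 facet normal -0.378 0.023 -0.925
  outer loop
   vertex 4.2 0.0 0.6
   vertex 3.4 3.0 1.0
   vertex 5.8 2.2 0.0
  endloop
 endfacet
 facet normal 0.809 -0.508 0.295
  outer loop
   vertex 4.2 0.0 0.6
   vertex 5.8 2.2 0.0
   vertex 5.6 4.2 4.0
  endloop
 endfacet
 facet normal 0.653 -0.596 0.468
  outer loop
   vertex 4.2 0.0 0.6
   vertex 5.6 4.2 4.0
   vertex 3.2 2.2 4.8
  endloop
 endfacet
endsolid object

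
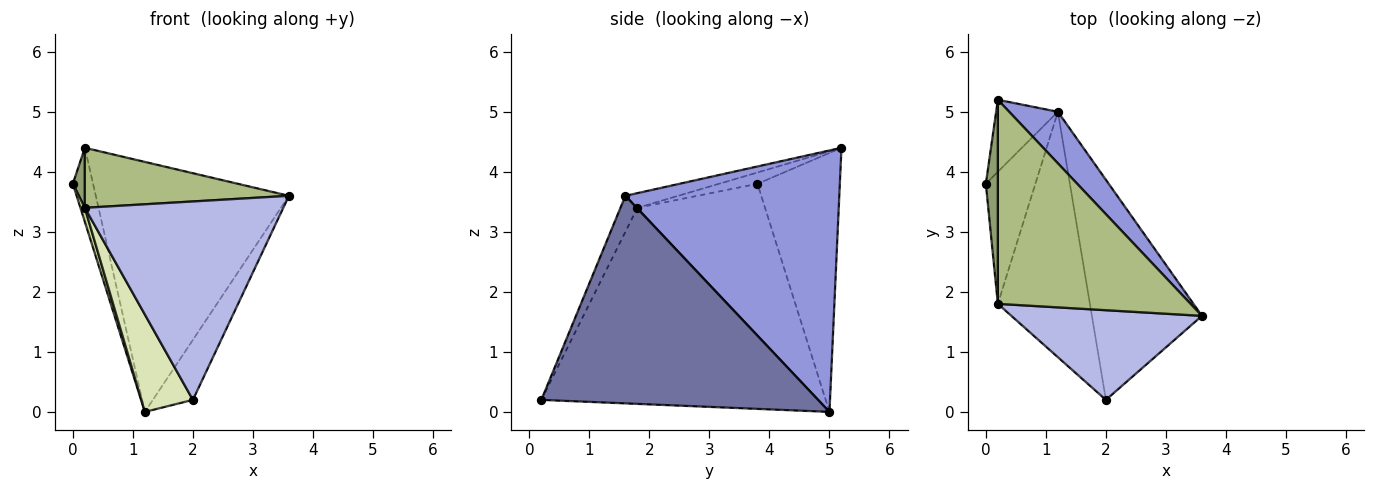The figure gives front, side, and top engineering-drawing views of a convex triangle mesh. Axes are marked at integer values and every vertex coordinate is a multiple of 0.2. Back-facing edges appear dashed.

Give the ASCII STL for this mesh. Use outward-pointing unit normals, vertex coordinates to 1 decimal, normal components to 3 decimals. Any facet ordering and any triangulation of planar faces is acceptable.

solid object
 facet normal 0.876 0.127 -0.465
  outer loop
   vertex 1.2 5.0 0.0
   vertex 3.6 1.6 3.6
   vertex 2.0 0.2 0.2
  endloop
 endfacet
 facet normal -0.946 0.232 -0.226
  outer loop
   vertex 0.2 5.2 4.4
   vertex 1.2 5.0 0.0
   vertex 0.0 3.8 3.8
  endloop
 endfacet
 facet normal 0.735 0.664 0.137
  outer loop
   vertex 0.2 5.2 4.4
   vertex 3.6 1.6 3.6
   vertex 1.2 5.0 0.0
  endloop
 endfacet
 facet normal -0.078 -0.909 0.411
  outer loop
   vertex 0.2 1.8 3.4
   vertex 2.0 0.2 0.2
   vertex 3.6 1.6 3.6
  endloop
 endfacet
 facet normal -0.670 -0.209 0.712
  outer loop
   vertex 0.2 1.8 3.4
   vertex 0.2 5.2 4.4
   vertex 0.0 3.8 3.8
  endloop
 endfacet
 facet normal -0.073 -0.281 0.957
  outer loop
   vertex 0.2 1.8 3.4
   vertex 3.6 1.6 3.6
   vertex 0.2 5.2 4.4
  endloop
 endfacet
 facet normal -0.950 -0.033 -0.310
  outer loop
   vertex 0.2 1.8 3.4
   vertex 0.0 3.8 3.8
   vertex 1.2 5.0 0.0
  endloop
 endfacet
 facet normal -0.893 -0.166 -0.419
  outer loop
   vertex 0.2 1.8 3.4
   vertex 1.2 5.0 0.0
   vertex 2.0 0.2 0.2
  endloop
 endfacet
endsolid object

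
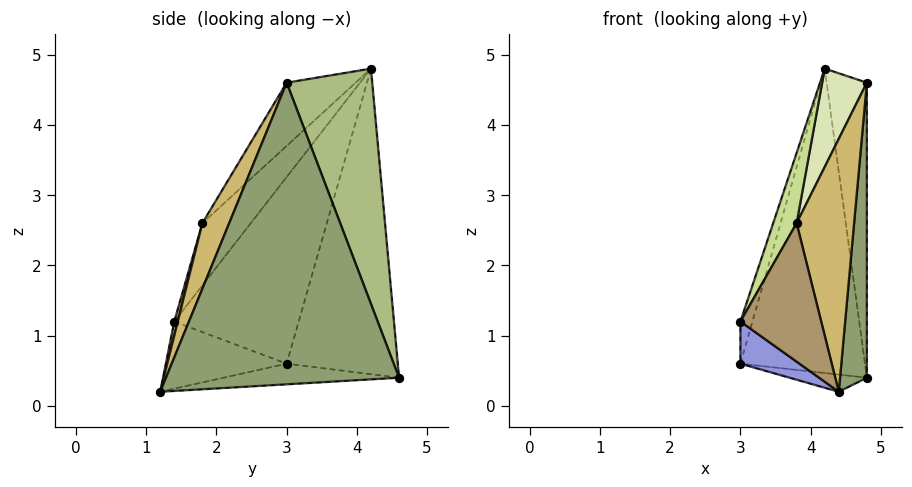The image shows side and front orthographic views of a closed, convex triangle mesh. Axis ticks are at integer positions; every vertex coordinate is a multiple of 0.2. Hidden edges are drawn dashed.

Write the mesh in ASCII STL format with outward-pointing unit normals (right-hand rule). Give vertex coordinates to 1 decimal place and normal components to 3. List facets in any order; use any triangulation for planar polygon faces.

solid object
 facet normal -0.179 0.079 -0.981
  outer loop
   vertex 4.4 1.2 0.2
   vertex 3.0 3.0 0.6
   vertex 4.8 4.6 0.4
  endloop
 endfacet
 facet normal -0.666 0.746 -0.023
  outer loop
   vertex 4.2 4.2 4.8
   vertex 4.8 4.6 0.4
   vertex 3.0 3.0 0.6
  endloop
 endfacet
 facet normal -0.584 -0.285 -0.760
  outer loop
   vertex 3.0 1.4 1.2
   vertex 3.0 3.0 0.6
   vertex 4.4 1.2 0.2
  endloop
 endfacet
 facet normal -0.964 0.093 0.249
  outer loop
   vertex 3.0 1.4 1.2
   vertex 4.2 4.2 4.8
   vertex 3.0 3.0 0.6
  endloop
 endfacet
 facet normal 0.993 -0.114 -0.044
  outer loop
   vertex 4.8 3.0 4.6
   vertex 4.4 1.2 0.2
   vertex 4.8 4.6 0.4
  endloop
 endfacet
 facet normal 0.893 0.420 0.160
  outer loop
   vertex 4.8 3.0 4.6
   vertex 4.8 4.6 0.4
   vertex 4.2 4.2 4.8
  endloop
 endfacet
 facet normal -0.759 -0.367 0.538
  outer loop
   vertex 3.8 1.8 2.6
   vertex 4.2 4.2 4.8
   vertex 3.0 1.4 1.2
  endloop
 endfacet
 facet normal -0.673 -0.436 0.598
  outer loop
   vertex 3.8 1.8 2.6
   vertex 4.8 3.0 4.6
   vertex 4.2 4.2 4.8
  endloop
 endfacet
 facet normal 0.042 -0.967 0.252
  outer loop
   vertex 3.8 1.8 2.6
   vertex 3.0 1.4 1.2
   vertex 4.4 1.2 0.2
  endloop
 endfacet
 facet normal 0.401 -0.860 0.315
  outer loop
   vertex 3.8 1.8 2.6
   vertex 4.4 1.2 0.2
   vertex 4.8 3.0 4.6
  endloop
 endfacet
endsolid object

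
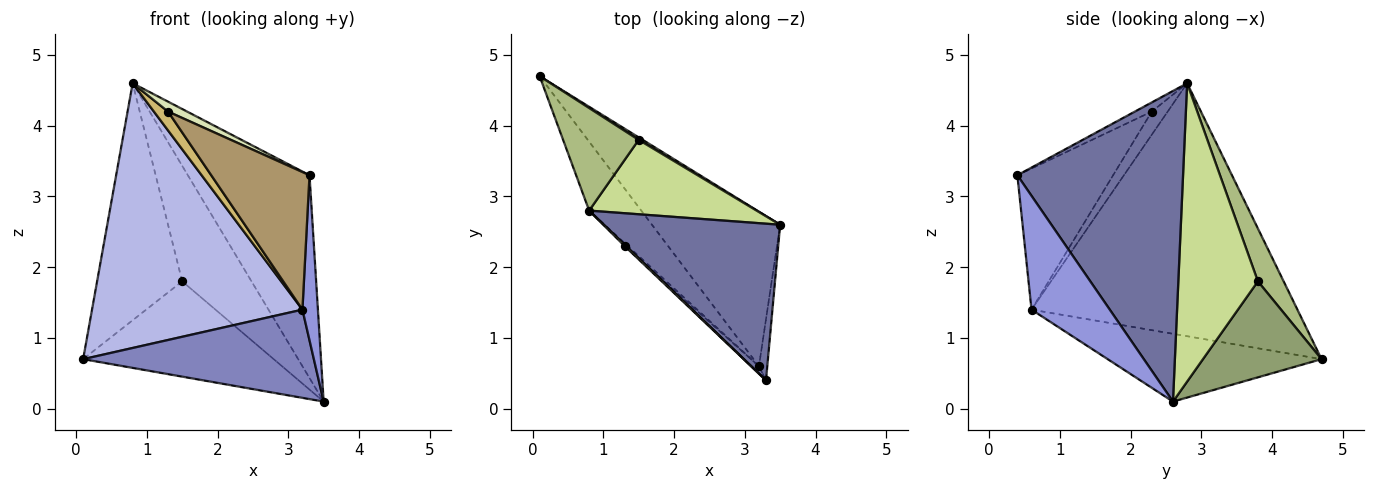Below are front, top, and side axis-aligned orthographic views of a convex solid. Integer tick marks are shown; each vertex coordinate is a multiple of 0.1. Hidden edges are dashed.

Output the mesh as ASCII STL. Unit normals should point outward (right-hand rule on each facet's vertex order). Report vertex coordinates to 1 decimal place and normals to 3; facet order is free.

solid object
 facet normal 0.733 0.538 0.416
  outer loop
   vertex 0.8 2.8 4.6
   vertex 3.3 0.4 3.3
   vertex 3.5 2.6 0.1
  endloop
 endfacet
 facet normal -0.417 -0.450 -0.789
  outer loop
   vertex 3.2 0.6 1.4
   vertex 0.1 4.7 0.7
   vertex 3.5 2.6 0.1
  endloop
 endfacet
 facet normal 0.978 -0.193 -0.072
  outer loop
   vertex 3.2 0.6 1.4
   vertex 3.5 2.6 0.1
   vertex 3.3 0.4 3.3
  endloop
 endfacet
 facet normal -0.774 -0.613 -0.159
  outer loop
   vertex 3.2 0.6 1.4
   vertex 0.8 2.8 4.6
   vertex 0.1 4.7 0.7
  endloop
 endfacet
 facet normal 0.528 0.849 0.022
  outer loop
   vertex 1.5 3.8 1.8
   vertex 3.5 2.6 0.1
   vertex 0.1 4.7 0.7
  endloop
 endfacet
 facet normal 0.268 0.884 0.383
  outer loop
   vertex 1.5 3.8 1.8
   vertex 0.1 4.7 0.7
   vertex 0.8 2.8 4.6
  endloop
 endfacet
 facet normal 0.694 0.605 0.390
  outer loop
   vertex 1.5 3.8 1.8
   vertex 0.8 2.8 4.6
   vertex 3.5 2.6 0.1
  endloop
 endfacet
 facet normal -0.659 -0.744 0.106
  outer loop
   vertex 1.3 2.3 4.2
   vertex 3.3 0.4 3.3
   vertex 0.8 2.8 4.6
  endloop
 endfacet
 facet normal -0.697 -0.716 -0.039
  outer loop
   vertex 1.3 2.3 4.2
   vertex 3.2 0.6 1.4
   vertex 3.3 0.4 3.3
  endloop
 endfacet
 facet normal -0.743 -0.661 -0.103
  outer loop
   vertex 1.3 2.3 4.2
   vertex 0.8 2.8 4.6
   vertex 3.2 0.6 1.4
  endloop
 endfacet
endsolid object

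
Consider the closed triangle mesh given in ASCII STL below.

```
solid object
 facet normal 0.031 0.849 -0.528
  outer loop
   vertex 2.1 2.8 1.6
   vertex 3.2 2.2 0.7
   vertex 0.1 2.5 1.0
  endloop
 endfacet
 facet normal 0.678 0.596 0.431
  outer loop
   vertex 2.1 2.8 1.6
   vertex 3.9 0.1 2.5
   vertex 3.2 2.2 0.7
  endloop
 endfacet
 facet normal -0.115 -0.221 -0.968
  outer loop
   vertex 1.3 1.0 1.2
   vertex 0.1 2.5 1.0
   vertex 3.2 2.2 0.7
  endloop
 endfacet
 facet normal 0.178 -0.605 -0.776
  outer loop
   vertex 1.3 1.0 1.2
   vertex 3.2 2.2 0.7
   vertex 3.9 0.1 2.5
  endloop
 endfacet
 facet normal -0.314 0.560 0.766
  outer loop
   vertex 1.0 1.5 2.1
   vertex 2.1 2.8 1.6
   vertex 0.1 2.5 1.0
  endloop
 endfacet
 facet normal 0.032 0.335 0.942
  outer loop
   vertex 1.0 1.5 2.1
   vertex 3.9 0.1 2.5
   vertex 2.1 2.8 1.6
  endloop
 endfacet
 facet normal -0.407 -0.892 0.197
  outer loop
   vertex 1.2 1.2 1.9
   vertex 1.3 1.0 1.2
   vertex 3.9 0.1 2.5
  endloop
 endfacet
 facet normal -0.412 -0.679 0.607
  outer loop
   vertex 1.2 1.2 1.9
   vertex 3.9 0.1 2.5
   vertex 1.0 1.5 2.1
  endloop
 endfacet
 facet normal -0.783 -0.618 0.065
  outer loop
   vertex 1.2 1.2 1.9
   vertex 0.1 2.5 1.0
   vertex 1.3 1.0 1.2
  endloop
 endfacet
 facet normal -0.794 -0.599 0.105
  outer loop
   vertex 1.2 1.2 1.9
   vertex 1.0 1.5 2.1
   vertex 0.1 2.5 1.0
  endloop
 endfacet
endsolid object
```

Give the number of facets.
10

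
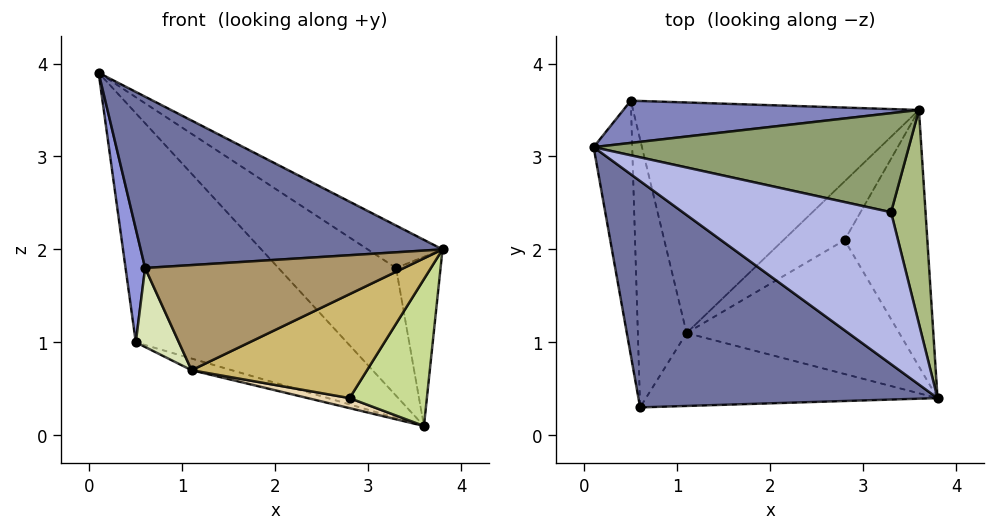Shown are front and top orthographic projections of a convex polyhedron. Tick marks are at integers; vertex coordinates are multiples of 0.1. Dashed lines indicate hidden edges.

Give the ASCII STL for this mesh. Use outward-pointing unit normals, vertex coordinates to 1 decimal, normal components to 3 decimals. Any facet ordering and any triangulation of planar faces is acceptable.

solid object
 facet normal -0.031 -0.603 0.797
  outer loop
   vertex 0.6 0.3 1.8
   vertex 3.8 0.4 2.0
   vertex 0.1 3.1 3.9
  endloop
 endfacet
 facet normal 0.084 0.980 0.181
  outer loop
   vertex 0.5 3.6 1.0
   vertex 0.1 3.1 3.9
   vertex 3.6 3.5 0.1
  endloop
 endfacet
 facet normal -0.987 -0.066 -0.147
  outer loop
   vertex 0.5 3.6 1.0
   vertex 0.6 0.3 1.8
   vertex 0.1 3.1 3.9
  endloop
 endfacet
 facet normal 0.568 0.221 0.792
  outer loop
   vertex 3.3 2.4 1.8
   vertex 0.1 3.1 3.9
   vertex 3.8 0.4 2.0
  endloop
 endfacet
 facet normal 0.498 0.685 0.531
  outer loop
   vertex 3.3 2.4 1.8
   vertex 3.6 3.5 0.1
   vertex 0.1 3.1 3.9
  endloop
 endfacet
 facet normal 0.908 0.260 0.328
  outer loop
   vertex 3.3 2.4 1.8
   vertex 3.8 0.4 2.0
   vertex 3.6 3.5 0.1
  endloop
 endfacet
 facet normal 0.478 -0.436 -0.762
  outer loop
   vertex 2.8 2.1 0.4
   vertex 3.6 3.5 0.1
   vertex 3.8 0.4 2.0
  endloop
 endfacet
 facet normal -0.856 -0.146 -0.495
  outer loop
   vertex 1.1 1.1 0.7
   vertex 0.6 0.3 1.8
   vertex 0.5 3.6 1.0
  endloop
 endfacet
 facet normal 0.061 -0.820 -0.569
  outer loop
   vertex 1.1 1.1 0.7
   vertex 3.8 0.4 2.0
   vertex 0.6 0.3 1.8
  endloop
 endfacet
 facet normal 0.216 -0.599 -0.771
  outer loop
   vertex 1.1 1.1 0.7
   vertex 2.8 2.1 0.4
   vertex 3.8 0.4 2.0
  endloop
 endfacet
 facet normal -0.277 0.049 -0.960
  outer loop
   vertex 1.1 1.1 0.7
   vertex 0.5 3.6 1.0
   vertex 3.6 3.5 0.1
  endloop
 endfacet
 facet normal -0.075 -0.168 -0.983
  outer loop
   vertex 1.1 1.1 0.7
   vertex 3.6 3.5 0.1
   vertex 2.8 2.1 0.4
  endloop
 endfacet
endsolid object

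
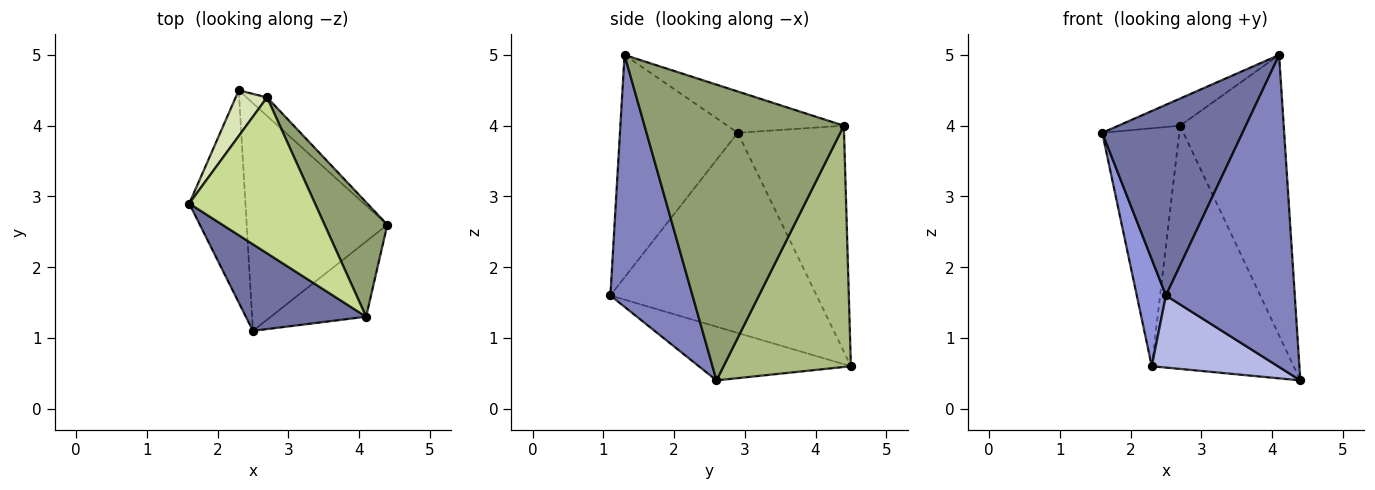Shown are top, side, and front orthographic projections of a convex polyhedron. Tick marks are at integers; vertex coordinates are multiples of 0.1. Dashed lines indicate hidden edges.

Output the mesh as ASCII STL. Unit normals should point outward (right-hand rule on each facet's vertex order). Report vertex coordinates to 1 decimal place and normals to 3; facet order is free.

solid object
 facet normal -0.607 -0.723 0.328
  outer loop
   vertex 4.1 1.3 5.0
   vertex 1.6 2.9 3.9
   vertex 2.5 1.1 1.6
  endloop
 endfacet
 facet normal 0.527 -0.826 -0.199
  outer loop
   vertex 4.1 1.3 5.0
   vertex 2.5 1.1 1.6
   vertex 4.4 2.6 0.4
  endloop
 endfacet
 facet normal -0.954 -0.135 -0.268
  outer loop
   vertex 2.3 4.5 0.6
   vertex 2.5 1.1 1.6
   vertex 1.6 2.9 3.9
  endloop
 endfacet
 facet normal -0.342 -0.284 -0.896
  outer loop
   vertex 2.3 4.5 0.6
   vertex 4.4 2.6 0.4
   vertex 2.5 1.1 1.6
  endloop
 endfacet
 facet normal 0.872 0.453 0.185
  outer loop
   vertex 2.7 4.4 4.0
   vertex 4.1 1.3 5.0
   vertex 4.4 2.6 0.4
  endloop
 endfacet
 facet normal 0.667 0.743 -0.057
  outer loop
   vertex 2.7 4.4 4.0
   vertex 4.4 2.6 0.4
   vertex 2.3 4.5 0.6
  endloop
 endfacet
 facet normal -0.308 0.163 0.937
  outer loop
   vertex 2.7 4.4 4.0
   vertex 1.6 2.9 3.9
   vertex 4.1 1.3 5.0
  endloop
 endfacet
 facet normal -0.805 0.583 0.112
  outer loop
   vertex 2.7 4.4 4.0
   vertex 2.3 4.5 0.6
   vertex 1.6 2.9 3.9
  endloop
 endfacet
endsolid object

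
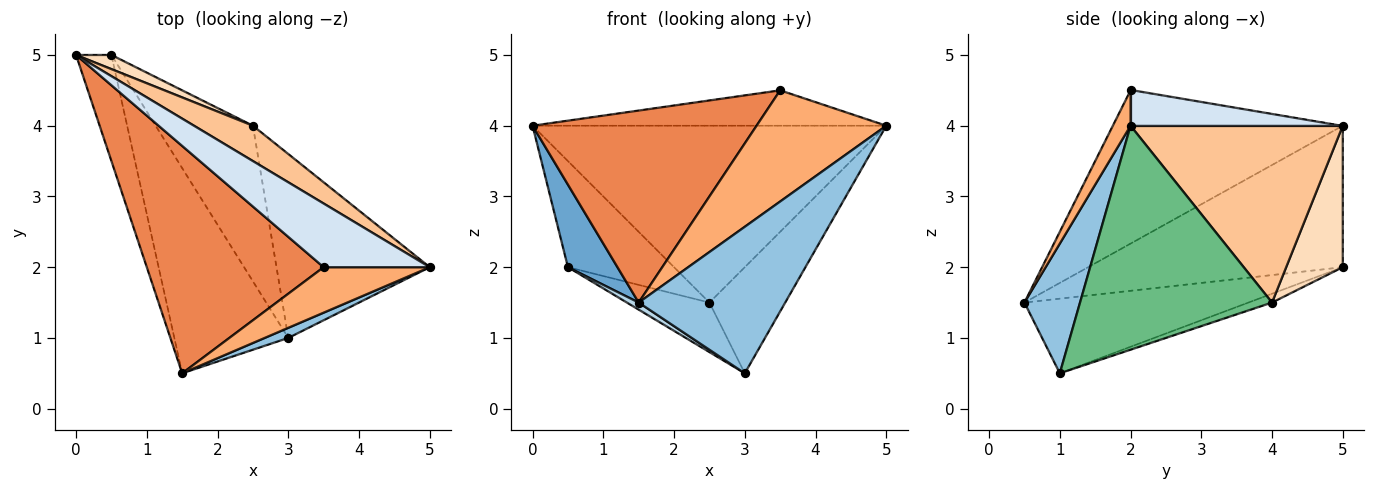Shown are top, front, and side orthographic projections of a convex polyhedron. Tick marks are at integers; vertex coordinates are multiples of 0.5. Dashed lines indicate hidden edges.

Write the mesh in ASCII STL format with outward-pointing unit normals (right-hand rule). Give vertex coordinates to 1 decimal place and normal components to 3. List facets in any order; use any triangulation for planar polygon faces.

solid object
 facet normal -0.953 -0.185 -0.238
  outer loop
   vertex 0.5 5.0 2.0
   vertex 1.5 0.5 1.5
   vertex 0.0 5.0 4.0
  endloop
 endfacet
 facet normal 0.354 -0.933 0.064
  outer loop
   vertex 3.0 1.0 0.5
   vertex 5.0 2.0 4.0
   vertex 1.5 0.5 1.5
  endloop
 endfacet
 facet normal -0.548 -0.029 -0.836
  outer loop
   vertex 3.0 1.0 0.5
   vertex 1.5 0.5 1.5
   vertex 0.5 5.0 2.0
  endloop
 endfacet
 facet normal 0.280 0.466 0.839
  outer loop
   vertex 3.5 2.0 4.5
   vertex 5.0 2.0 4.0
   vertex 0.0 5.0 4.0
  endloop
 endfacet
 facet normal -0.552 -0.538 0.637
  outer loop
   vertex 3.5 2.0 4.5
   vertex 0.0 5.0 4.0
   vertex 1.5 0.5 1.5
  endloop
 endfacet
 facet normal 0.125 -0.918 0.376
  outer loop
   vertex 3.5 2.0 4.5
   vertex 1.5 0.5 1.5
   vertex 5.0 2.0 4.0
  endloop
 endfacet
 facet normal 0.507 0.845 0.169
  outer loop
   vertex 2.5 4.0 1.5
   vertex 0.0 5.0 4.0
   vertex 5.0 2.0 4.0
  endloop
 endfacet
 facet normal 0.467 0.876 0.117
  outer loop
   vertex 2.5 4.0 1.5
   vertex 0.5 5.0 2.0
   vertex 0.0 5.0 4.0
  endloop
 endfacet
 facet normal 0.785 0.310 -0.537
  outer loop
   vertex 2.5 4.0 1.5
   vertex 5.0 2.0 4.0
   vertex 3.0 1.0 0.5
  endloop
 endfacet
 facet normal -0.086 0.302 -0.949
  outer loop
   vertex 2.5 4.0 1.5
   vertex 3.0 1.0 0.5
   vertex 0.5 5.0 2.0
  endloop
 endfacet
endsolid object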